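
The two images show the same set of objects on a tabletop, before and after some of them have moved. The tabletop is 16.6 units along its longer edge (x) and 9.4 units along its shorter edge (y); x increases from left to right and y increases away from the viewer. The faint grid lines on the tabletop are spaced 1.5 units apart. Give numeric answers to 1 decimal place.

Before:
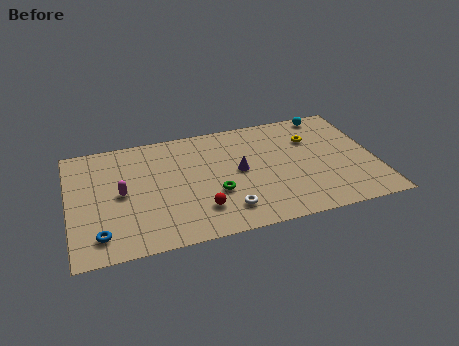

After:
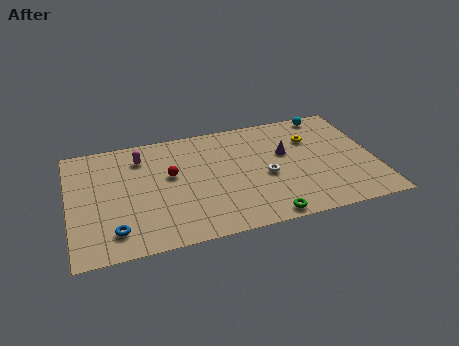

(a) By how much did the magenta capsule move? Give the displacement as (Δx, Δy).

(1.2, 2.7)

The magenta capsule was at about (2.8, 4.7) and moved to about (4.0, 7.4).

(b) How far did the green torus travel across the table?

3.6

The green torus moved from about (7.8, 3.4) to (10.3, 0.8), a distance of √(2.5² + 2.6²) ≈ 3.6.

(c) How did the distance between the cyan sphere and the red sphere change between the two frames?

-0.3

The distance was about 9.7 in the first image and 9.4 in the second, so they moved 0.3 units closer together.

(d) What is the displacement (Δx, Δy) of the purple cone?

(2.6, 0.8)

The purple cone started near (9.2, 4.9) and ended near (11.8, 5.7).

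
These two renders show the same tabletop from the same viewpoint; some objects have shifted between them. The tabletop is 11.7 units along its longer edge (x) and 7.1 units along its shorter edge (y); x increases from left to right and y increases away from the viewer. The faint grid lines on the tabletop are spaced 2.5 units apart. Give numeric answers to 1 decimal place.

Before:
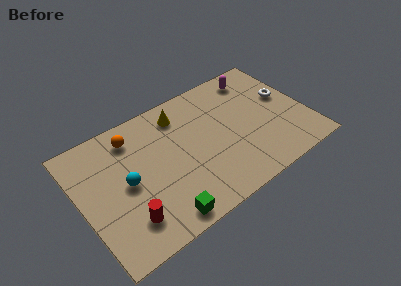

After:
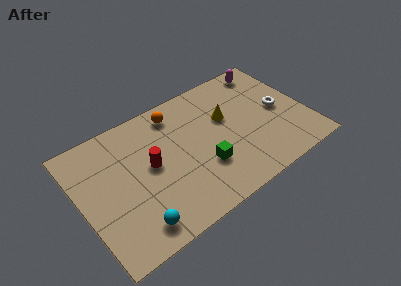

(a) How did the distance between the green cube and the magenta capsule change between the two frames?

-2.2

The distance was about 7.9 in the first image and 5.7 in the second, so they moved 2.2 units closer together.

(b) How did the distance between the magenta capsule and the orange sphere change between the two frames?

-1.6

Before: roughly 6.6 units apart; after: 5.0. That's 1.6 units closer together.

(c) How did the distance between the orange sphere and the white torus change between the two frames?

-2.3

The distance was about 8.0 in the first image and 5.7 in the second, so they moved 2.3 units closer together.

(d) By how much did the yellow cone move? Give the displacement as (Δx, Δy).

(2.2, -1.4)

The yellow cone was at about (5.5, 5.8) and moved to about (7.7, 4.4).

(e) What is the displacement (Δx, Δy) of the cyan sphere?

(0.0, -2.4)

The cyan sphere was at about (2.3, 3.5) and moved to about (2.3, 1.1).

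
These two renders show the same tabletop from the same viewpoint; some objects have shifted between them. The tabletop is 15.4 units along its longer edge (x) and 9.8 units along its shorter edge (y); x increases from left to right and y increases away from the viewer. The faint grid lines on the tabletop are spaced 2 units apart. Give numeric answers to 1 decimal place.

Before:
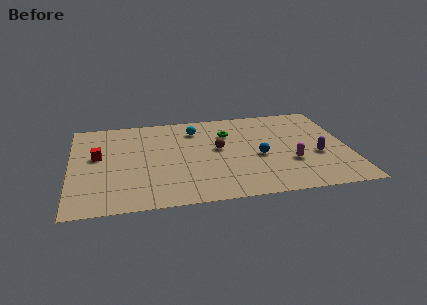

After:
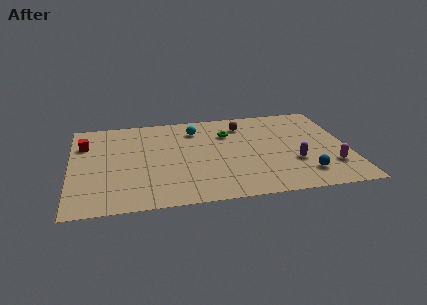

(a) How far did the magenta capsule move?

2.3

The magenta capsule moved from about (12.1, 3.3) to (14.3, 2.6), a distance of √(2.2² + 0.7²) ≈ 2.3.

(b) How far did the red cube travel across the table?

1.6

From (1.5, 5.6) to (0.8, 7.0), the red cube covered √(0.7² + 1.4²) ≈ 1.6 units.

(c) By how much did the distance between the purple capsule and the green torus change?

-0.7

The distance was about 5.8 in the first image and 5.1 in the second, so they moved 0.7 units closer together.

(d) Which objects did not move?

the cyan sphere and the green torus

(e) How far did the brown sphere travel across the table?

2.8

The brown sphere was near (8.2, 5.4) before and (9.7, 7.8) after, so it travelled √(1.5² + 2.4²) ≈ 2.8 units.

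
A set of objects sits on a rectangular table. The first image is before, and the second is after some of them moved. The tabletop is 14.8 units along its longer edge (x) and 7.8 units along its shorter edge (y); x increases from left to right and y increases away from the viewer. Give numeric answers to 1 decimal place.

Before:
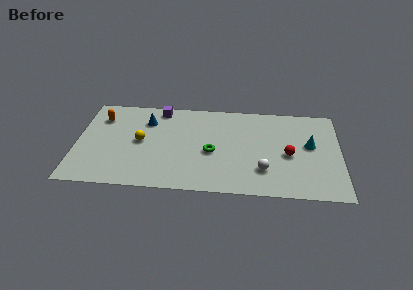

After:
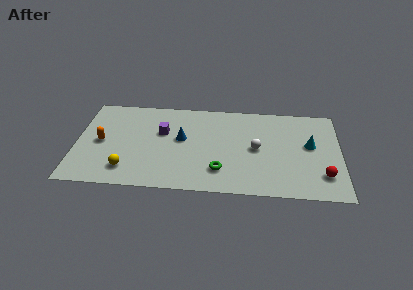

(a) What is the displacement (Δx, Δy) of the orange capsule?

(0.1, -2.1)

The orange capsule was at about (1.3, 5.9) and moved to about (1.4, 3.8).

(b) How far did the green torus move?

1.6

From (7.6, 3.4) to (8.1, 1.9), the green torus covered √(0.5² + 1.5²) ≈ 1.6 units.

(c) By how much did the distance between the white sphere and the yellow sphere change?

+0.4

Before: roughly 7.2 units apart; after: 7.6. That's 0.4 units further apart.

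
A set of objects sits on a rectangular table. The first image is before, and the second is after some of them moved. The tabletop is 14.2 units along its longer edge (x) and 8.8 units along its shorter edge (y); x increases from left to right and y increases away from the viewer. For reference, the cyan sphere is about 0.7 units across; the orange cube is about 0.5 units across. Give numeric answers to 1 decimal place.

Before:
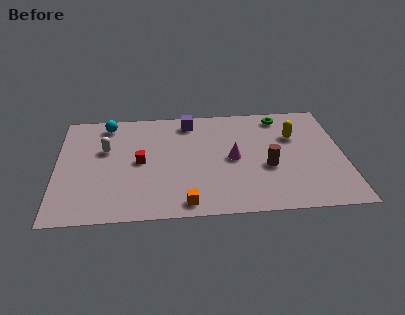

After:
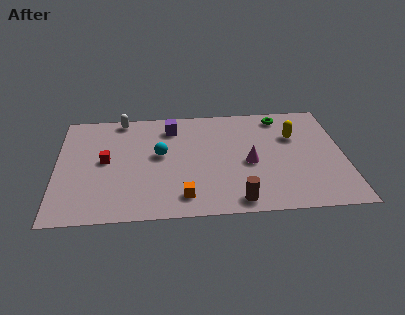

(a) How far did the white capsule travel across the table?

2.6

From (2.4, 5.5) to (3.2, 8.0), the white capsule covered √(0.8² + 2.5²) ≈ 2.6 units.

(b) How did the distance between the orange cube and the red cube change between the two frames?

+0.9

They were about 4.0 units apart before and 4.9 after — 0.9 units further apart.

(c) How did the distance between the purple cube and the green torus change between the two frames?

+0.9

Before: roughly 4.6 units apart; after: 5.5. That's 0.9 units further apart.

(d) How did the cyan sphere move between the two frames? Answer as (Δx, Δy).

(2.6, -2.7)

From the two frames, the cyan sphere sits at roughly (2.5, 7.6) before and (5.1, 4.9) after.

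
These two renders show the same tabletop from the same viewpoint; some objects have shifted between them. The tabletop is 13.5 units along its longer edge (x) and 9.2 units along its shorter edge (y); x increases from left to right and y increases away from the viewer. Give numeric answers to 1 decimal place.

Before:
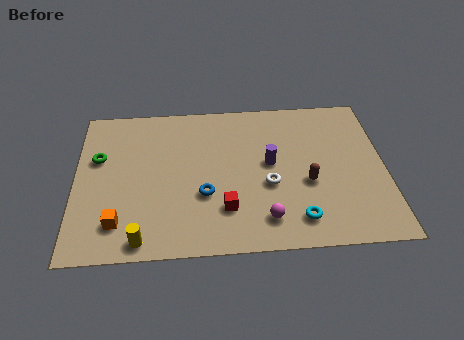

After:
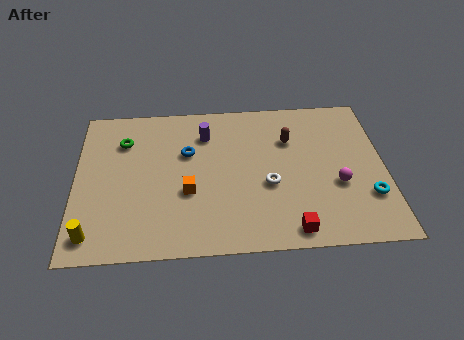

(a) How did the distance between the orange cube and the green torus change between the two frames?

+0.3

Before: roughly 4.0 units apart; after: 4.3. That's 0.3 units further apart.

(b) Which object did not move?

the white torus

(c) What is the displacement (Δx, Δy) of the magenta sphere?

(3.2, 1.8)

The magenta sphere started near (8.2, 1.7) and ended near (11.4, 3.5).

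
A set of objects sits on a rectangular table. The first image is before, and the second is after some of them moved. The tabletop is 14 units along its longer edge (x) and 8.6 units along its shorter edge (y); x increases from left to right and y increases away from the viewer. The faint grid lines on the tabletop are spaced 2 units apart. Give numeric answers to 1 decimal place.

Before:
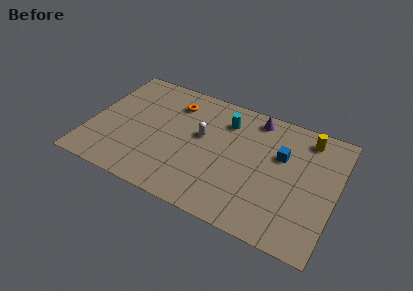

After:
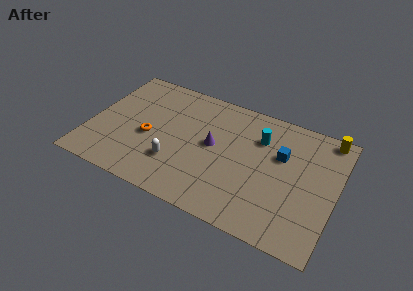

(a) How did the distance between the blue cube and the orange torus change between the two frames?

+1.2

They were about 6.4 units apart before and 7.6 after — 1.2 units further apart.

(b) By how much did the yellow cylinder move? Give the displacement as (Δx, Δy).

(1.1, 0.5)

From the two frames, the yellow cylinder sits at roughly (12.1, 7.3) before and (13.2, 7.8) after.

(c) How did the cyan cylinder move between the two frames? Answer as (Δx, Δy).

(2.0, -0.4)

The cyan cylinder was at about (7.5, 6.6) and moved to about (9.5, 6.2).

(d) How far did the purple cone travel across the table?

3.6

From (9.1, 7.5) to (7.0, 4.6), the purple cone covered √(2.1² + 2.9²) ≈ 3.6 units.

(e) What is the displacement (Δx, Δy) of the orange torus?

(-1.1, -3.0)

From the two frames, the orange torus sits at roughly (4.5, 6.7) before and (3.4, 3.7) after.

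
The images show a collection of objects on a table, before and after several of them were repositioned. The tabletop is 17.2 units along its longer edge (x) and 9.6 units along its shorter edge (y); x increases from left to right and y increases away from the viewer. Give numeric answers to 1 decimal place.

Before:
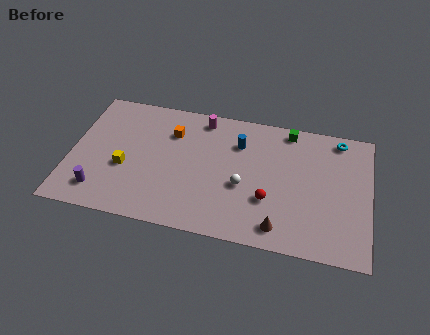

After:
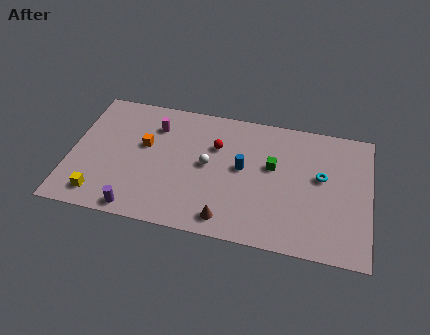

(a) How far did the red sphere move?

4.6

The red sphere was near (11.5, 3.2) before and (8.3, 6.5) after, so it travelled √(3.2² + 3.3²) ≈ 4.6 units.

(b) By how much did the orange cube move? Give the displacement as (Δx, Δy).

(-1.5, -1.3)

The orange cube started near (5.7, 7.0) and ended near (4.2, 5.7).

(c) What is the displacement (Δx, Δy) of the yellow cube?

(-1.3, -2.3)

The yellow cube was at about (3.2, 3.8) and moved to about (1.9, 1.5).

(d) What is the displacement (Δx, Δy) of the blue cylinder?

(0.3, -1.8)

The blue cylinder started near (9.6, 7.0) and ended near (9.9, 5.2).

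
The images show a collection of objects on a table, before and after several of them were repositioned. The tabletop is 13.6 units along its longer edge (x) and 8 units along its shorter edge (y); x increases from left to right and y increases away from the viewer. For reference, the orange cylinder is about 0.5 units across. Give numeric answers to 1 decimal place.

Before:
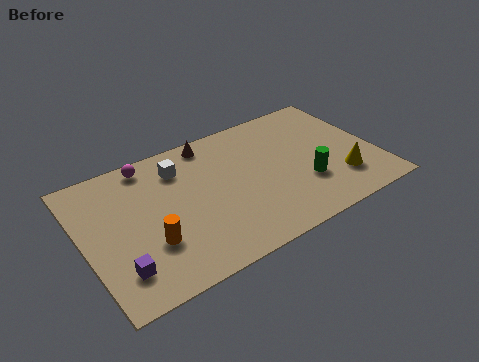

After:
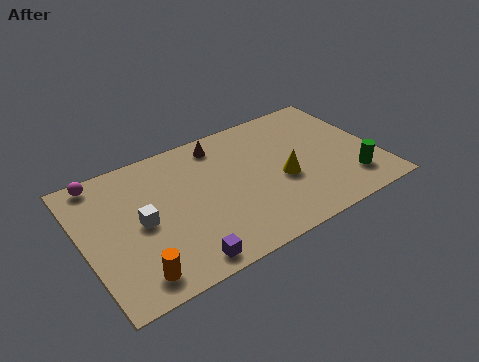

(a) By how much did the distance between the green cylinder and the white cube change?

+3.2

Before: roughly 6.5 units apart; after: 9.7. That's 3.2 units further apart.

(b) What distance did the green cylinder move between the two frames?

2.2

The green cylinder moved from about (10.1, 2.6) to (12.1, 1.8), a distance of √(2.0² + 0.8²) ≈ 2.2.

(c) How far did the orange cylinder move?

1.7

The orange cylinder was near (2.8, 2.6) before and (1.9, 1.2) after, so it travelled √(0.9² + 1.4²) ≈ 1.7 units.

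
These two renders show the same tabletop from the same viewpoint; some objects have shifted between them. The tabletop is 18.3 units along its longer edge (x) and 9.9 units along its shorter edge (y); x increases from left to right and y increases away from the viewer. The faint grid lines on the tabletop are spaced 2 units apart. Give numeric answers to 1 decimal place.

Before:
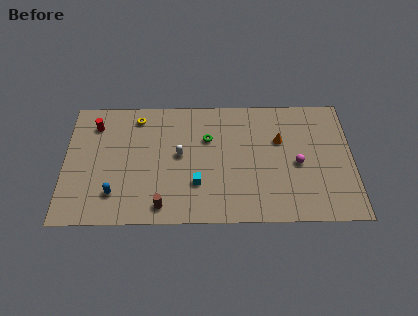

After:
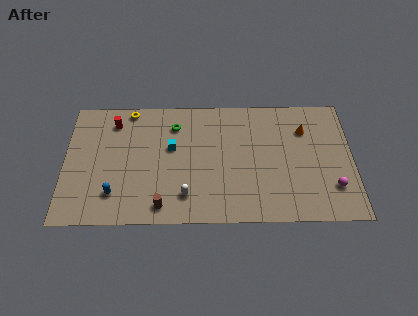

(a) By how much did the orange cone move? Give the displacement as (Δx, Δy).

(1.6, 0.8)

The orange cone was at about (13.7, 6.4) and moved to about (15.3, 7.2).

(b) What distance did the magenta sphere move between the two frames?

2.9

From (14.8, 4.5) to (17.0, 2.6), the magenta sphere covered √(2.2² + 1.9²) ≈ 2.9 units.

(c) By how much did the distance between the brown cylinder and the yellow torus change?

+0.7

They were about 7.3 units apart before and 8.0 after — 0.7 units further apart.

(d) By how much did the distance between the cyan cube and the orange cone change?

+2.3

They were about 6.3 units apart before and 8.6 after — 2.3 units further apart.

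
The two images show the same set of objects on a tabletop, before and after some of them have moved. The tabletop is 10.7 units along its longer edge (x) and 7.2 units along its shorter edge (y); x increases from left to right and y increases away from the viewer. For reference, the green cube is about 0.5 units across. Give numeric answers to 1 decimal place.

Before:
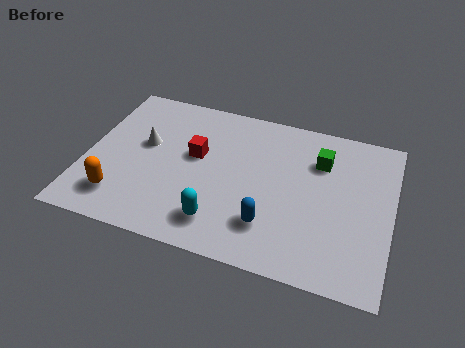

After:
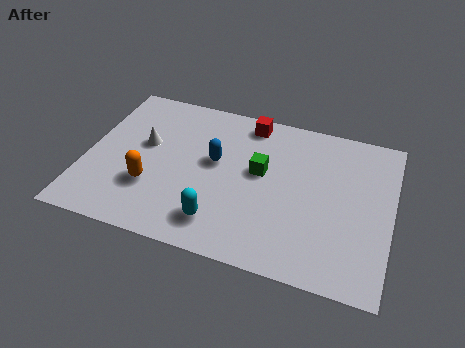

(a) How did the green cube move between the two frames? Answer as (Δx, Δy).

(-2.0, -1.1)

The green cube started near (8.1, 5.2) and ended near (6.1, 4.1).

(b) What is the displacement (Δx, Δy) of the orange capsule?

(1.0, 0.8)

The orange capsule started near (1.4, 1.5) and ended near (2.4, 2.3).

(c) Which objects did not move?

the cyan capsule and the white cone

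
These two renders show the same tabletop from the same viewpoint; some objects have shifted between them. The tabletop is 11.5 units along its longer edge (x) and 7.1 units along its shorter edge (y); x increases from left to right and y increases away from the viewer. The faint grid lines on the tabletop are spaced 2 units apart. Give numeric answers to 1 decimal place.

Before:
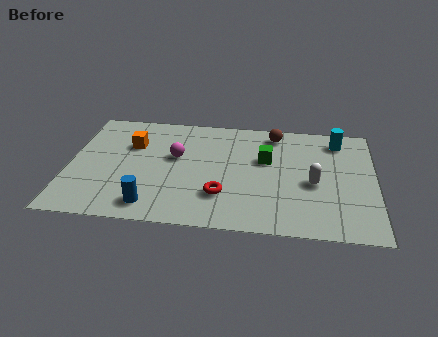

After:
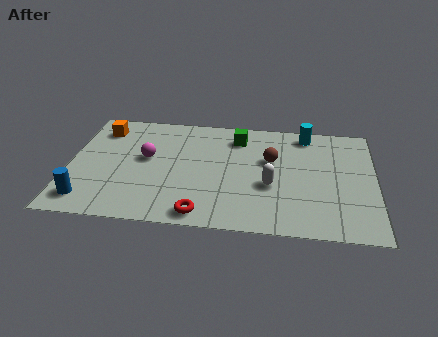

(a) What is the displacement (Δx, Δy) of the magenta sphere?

(-1.1, -0.2)

The magenta sphere started near (4.0, 4.2) and ended near (2.9, 4.0).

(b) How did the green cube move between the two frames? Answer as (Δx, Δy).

(-1.1, 1.3)

From the two frames, the green cube sits at roughly (7.4, 4.4) before and (6.3, 5.7) after.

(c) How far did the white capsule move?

1.6

The white capsule was near (9.2, 3.1) before and (7.6, 2.8) after, so it travelled √(1.6² + 0.3²) ≈ 1.6 units.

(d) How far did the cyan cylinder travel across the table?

1.2

The cyan cylinder moved from about (10.1, 5.9) to (8.9, 6.2), a distance of √(1.2² + 0.3²) ≈ 1.2.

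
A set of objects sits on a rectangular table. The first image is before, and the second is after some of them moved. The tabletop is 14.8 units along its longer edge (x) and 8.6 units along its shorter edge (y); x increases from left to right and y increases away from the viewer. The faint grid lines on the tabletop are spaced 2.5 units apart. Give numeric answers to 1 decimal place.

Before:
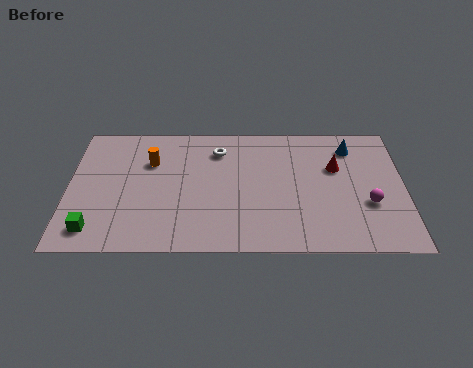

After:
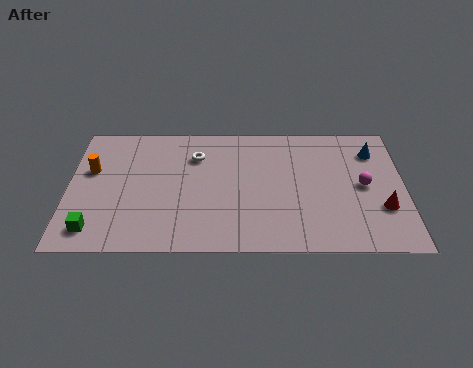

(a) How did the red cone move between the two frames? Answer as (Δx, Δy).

(2.0, -2.7)

The red cone was at about (11.8, 5.5) and moved to about (13.8, 2.8).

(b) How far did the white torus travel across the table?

1.1

The white torus was near (6.6, 6.7) before and (5.6, 6.3) after, so it travelled √(1.0² + 0.4²) ≈ 1.1 units.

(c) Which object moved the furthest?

the red cone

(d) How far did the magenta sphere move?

1.2

The magenta sphere moved from about (13.2, 3.1) to (13.0, 4.3), a distance of √(0.2² + 1.2²) ≈ 1.2.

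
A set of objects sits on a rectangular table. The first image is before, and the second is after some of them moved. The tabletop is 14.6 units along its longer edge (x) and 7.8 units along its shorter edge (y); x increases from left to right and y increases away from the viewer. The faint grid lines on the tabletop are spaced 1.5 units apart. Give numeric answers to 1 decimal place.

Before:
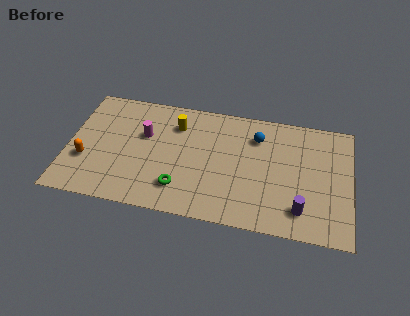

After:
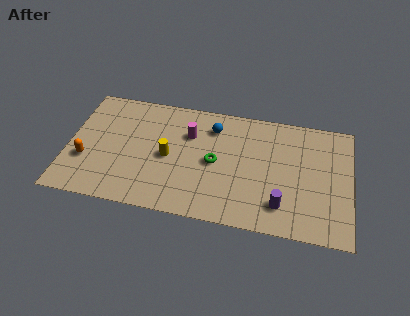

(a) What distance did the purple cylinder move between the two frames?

1.0

The purple cylinder was near (12.1, 1.6) before and (11.1, 1.7) after, so it travelled √(1.0² + 0.1²) ≈ 1.0 units.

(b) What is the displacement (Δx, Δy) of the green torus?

(1.7, 2.0)

The green torus started near (5.9, 1.8) and ended near (7.6, 3.8).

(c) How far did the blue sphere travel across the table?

2.3

From (9.7, 5.9) to (7.4, 6.1), the blue sphere covered √(2.3² + 0.2²) ≈ 2.3 units.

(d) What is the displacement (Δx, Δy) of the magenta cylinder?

(2.3, 0.5)

The magenta cylinder was at about (3.9, 4.9) and moved to about (6.2, 5.4).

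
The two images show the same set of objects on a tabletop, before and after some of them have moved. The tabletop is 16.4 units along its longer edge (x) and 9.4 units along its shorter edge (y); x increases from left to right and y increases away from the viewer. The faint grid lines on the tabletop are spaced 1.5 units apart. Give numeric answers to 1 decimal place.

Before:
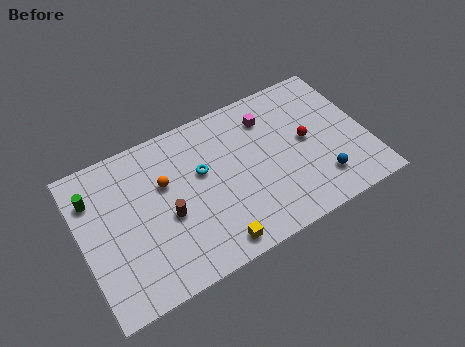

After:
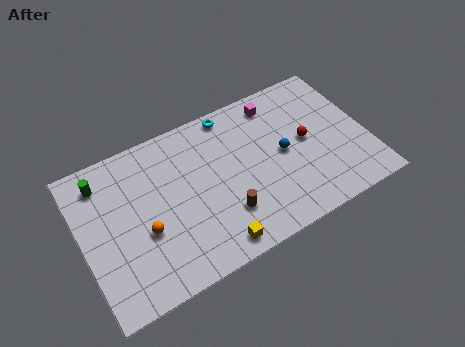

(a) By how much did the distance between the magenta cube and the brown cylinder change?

-0.5

They were about 7.1 units apart before and 6.6 after — 0.5 units closer together.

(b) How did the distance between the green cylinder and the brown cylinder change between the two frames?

+3.3

The distance was about 4.9 in the first image and 8.2 in the second, so they moved 3.3 units further apart.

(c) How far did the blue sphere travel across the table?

3.2

The blue sphere was near (13.4, 2.1) before and (11.6, 4.7) after, so it travelled √(1.8² + 2.6²) ≈ 3.2 units.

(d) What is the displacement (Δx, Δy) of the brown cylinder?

(3.1, -1.4)

From the two frames, the brown cylinder sits at roughly (4.8, 4.0) before and (7.9, 2.6) after.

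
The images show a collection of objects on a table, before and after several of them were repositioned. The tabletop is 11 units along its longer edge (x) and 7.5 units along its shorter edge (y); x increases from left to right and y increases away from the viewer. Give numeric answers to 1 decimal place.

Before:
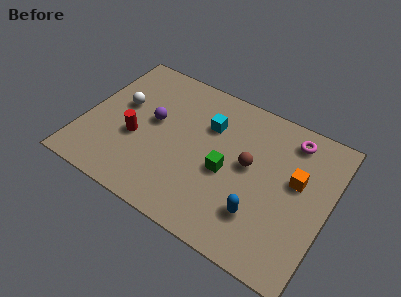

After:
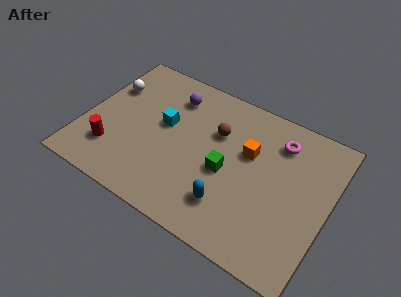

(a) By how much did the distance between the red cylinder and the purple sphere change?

+3.2

They were about 1.3 units apart before and 4.5 after — 3.2 units further apart.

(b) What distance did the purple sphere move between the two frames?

1.8

The purple sphere was near (3.0, 4.2) before and (3.6, 5.9) after, so it travelled √(0.6² + 1.7²) ≈ 1.8 units.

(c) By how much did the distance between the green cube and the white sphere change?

+0.9

The distance was about 5.1 in the first image and 6.0 in the second, so they moved 0.9 units further apart.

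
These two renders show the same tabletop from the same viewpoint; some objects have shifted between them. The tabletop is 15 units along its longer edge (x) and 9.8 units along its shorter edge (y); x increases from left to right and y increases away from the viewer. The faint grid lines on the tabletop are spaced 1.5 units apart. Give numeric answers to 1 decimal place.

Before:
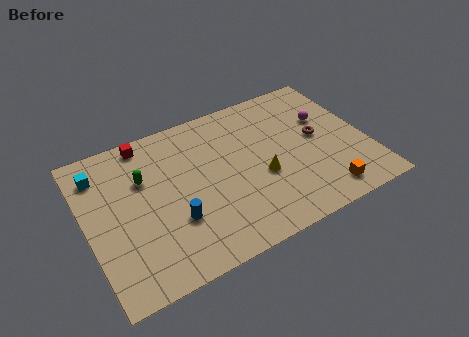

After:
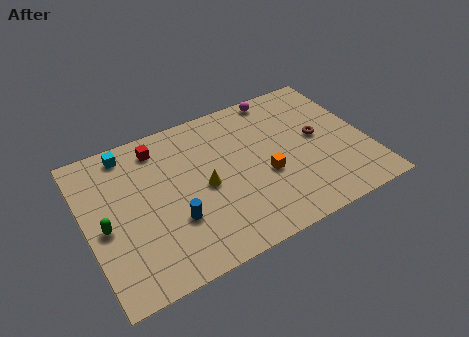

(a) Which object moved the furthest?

the orange cube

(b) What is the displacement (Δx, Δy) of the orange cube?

(-2.8, 2.5)

From the two frames, the orange cube sits at roughly (12.2, 1.4) before and (9.4, 3.9) after.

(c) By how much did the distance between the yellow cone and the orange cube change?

-0.6

They were about 3.9 units apart before and 3.3 after — 0.6 units closer together.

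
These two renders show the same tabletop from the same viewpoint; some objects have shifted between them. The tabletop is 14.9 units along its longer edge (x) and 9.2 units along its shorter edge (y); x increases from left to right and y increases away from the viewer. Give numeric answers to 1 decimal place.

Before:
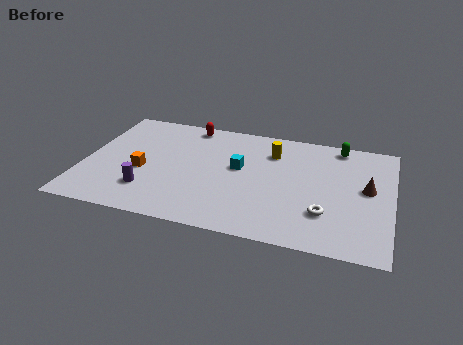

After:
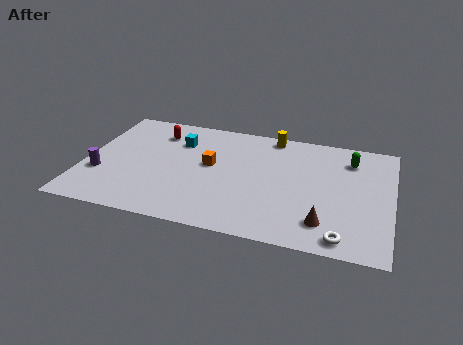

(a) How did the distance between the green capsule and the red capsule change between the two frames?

+2.1

The distance was about 7.4 in the first image and 9.5 in the second, so they moved 2.1 units further apart.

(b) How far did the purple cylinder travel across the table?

2.5

The purple cylinder moved from about (3.3, 2.3) to (0.9, 3.1), a distance of √(2.4² + 0.8²) ≈ 2.5.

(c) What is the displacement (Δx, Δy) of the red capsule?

(-1.5, -1.0)

The red capsule was at about (4.8, 8.2) and moved to about (3.3, 7.2).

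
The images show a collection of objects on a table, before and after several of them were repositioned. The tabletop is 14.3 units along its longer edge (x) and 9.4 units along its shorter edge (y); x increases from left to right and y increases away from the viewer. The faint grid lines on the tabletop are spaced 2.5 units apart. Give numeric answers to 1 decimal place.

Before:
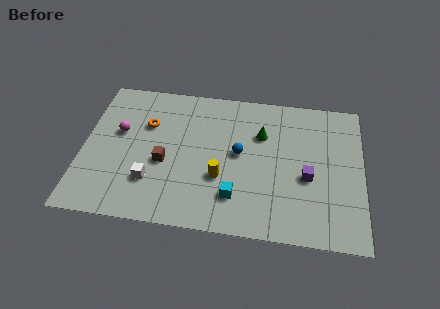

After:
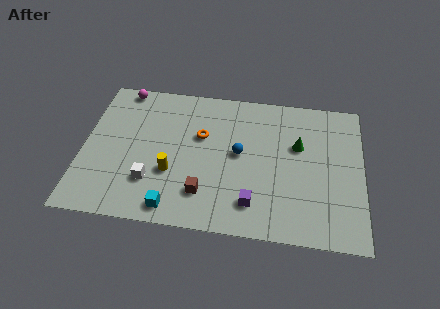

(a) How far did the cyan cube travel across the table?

3.3

The cyan cube was near (7.9, 2.2) before and (4.8, 1.1) after, so it travelled √(3.1² + 1.1²) ≈ 3.3 units.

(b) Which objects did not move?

the white cube and the blue sphere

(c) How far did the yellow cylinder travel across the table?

2.5

From (7.1, 3.3) to (4.6, 3.3), the yellow cylinder covered √(2.5² + 0.0²) ≈ 2.5 units.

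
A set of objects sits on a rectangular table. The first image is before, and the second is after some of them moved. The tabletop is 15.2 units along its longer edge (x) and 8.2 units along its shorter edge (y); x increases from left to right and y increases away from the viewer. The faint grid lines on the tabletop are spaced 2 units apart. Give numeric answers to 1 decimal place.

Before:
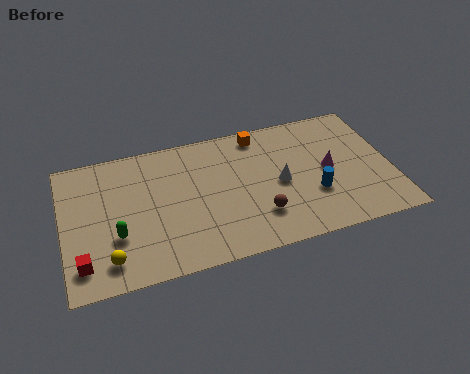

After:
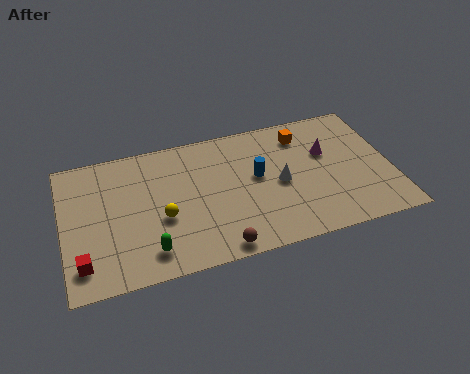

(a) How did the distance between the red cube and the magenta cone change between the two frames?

+0.3

Before: roughly 11.8 units apart; after: 12.1. That's 0.3 units further apart.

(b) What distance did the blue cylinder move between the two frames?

3.1

From (11.5, 2.8) to (9.0, 4.6), the blue cylinder covered √(2.5² + 1.8²) ≈ 3.1 units.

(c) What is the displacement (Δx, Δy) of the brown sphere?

(-2.0, -1.4)

The brown sphere was at about (8.9, 2.2) and moved to about (6.9, 0.8).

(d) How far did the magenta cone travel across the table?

1.1

The magenta cone moved from about (12.3, 4.1) to (12.3, 5.2), a distance of √(0.0² + 1.1²) ≈ 1.1.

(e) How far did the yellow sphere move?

3.1

The yellow sphere was near (2.0, 1.5) before and (4.5, 3.3) after, so it travelled √(2.5² + 1.8²) ≈ 3.1 units.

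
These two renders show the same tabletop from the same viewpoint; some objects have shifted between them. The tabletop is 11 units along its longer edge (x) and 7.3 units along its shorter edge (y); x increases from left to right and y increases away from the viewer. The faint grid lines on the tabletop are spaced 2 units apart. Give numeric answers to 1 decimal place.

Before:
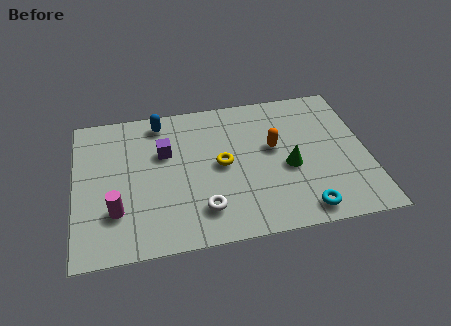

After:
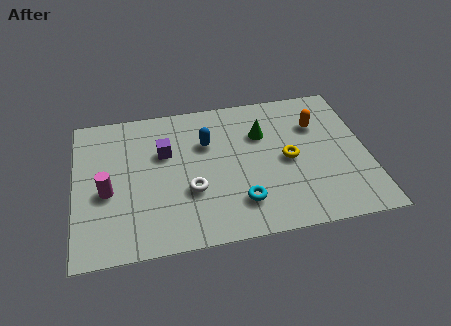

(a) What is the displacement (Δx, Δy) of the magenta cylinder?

(-0.3, 1.0)

From the two frames, the magenta cylinder sits at roughly (1.5, 2.1) before and (1.2, 3.1) after.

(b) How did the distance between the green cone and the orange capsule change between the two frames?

+0.9

The distance was about 1.2 in the first image and 2.1 in the second, so they moved 0.9 units further apart.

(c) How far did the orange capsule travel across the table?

1.9

From (7.5, 4.2) to (9.2, 5.1), the orange capsule covered √(1.7² + 0.9²) ≈ 1.9 units.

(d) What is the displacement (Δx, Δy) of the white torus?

(-0.4, 1.0)

From the two frames, the white torus sits at roughly (4.7, 1.6) before and (4.3, 2.6) after.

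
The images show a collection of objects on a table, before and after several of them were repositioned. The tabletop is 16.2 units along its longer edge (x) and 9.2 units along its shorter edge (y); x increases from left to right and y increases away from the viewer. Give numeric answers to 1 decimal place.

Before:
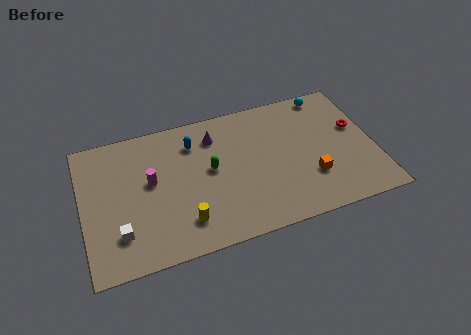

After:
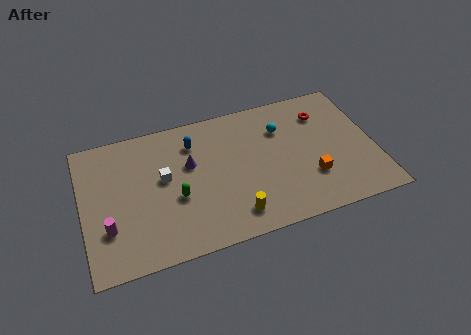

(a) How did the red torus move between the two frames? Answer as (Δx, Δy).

(-1.7, 1.5)

The red torus was at about (15.3, 5.5) and moved to about (13.6, 7.0).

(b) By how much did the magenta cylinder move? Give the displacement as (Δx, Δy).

(-2.5, -2.4)

From the two frames, the magenta cylinder sits at roughly (3.8, 5.2) before and (1.3, 2.8) after.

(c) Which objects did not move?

the blue capsule and the orange cube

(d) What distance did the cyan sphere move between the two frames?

3.3

The cyan sphere moved from about (14.0, 8.3) to (11.2, 6.6), a distance of √(2.8² + 1.7²) ≈ 3.3.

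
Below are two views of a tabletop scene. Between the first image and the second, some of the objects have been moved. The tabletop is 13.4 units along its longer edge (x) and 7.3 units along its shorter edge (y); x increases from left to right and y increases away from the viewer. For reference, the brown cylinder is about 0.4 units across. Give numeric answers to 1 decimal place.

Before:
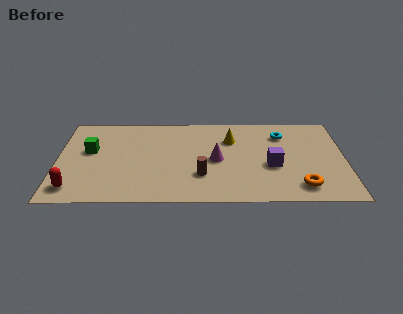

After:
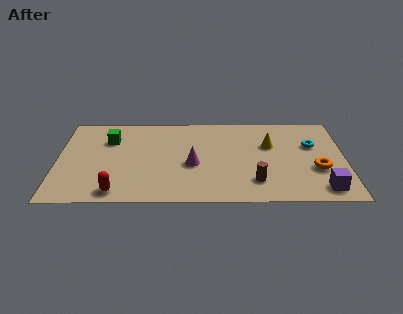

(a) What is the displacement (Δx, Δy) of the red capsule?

(2.0, -0.3)

The red capsule was at about (0.8, 1.2) and moved to about (2.8, 0.9).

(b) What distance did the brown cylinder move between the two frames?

2.5

From (6.7, 2.2) to (9.2, 1.7), the brown cylinder covered √(2.5² + 0.5²) ≈ 2.5 units.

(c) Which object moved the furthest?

the purple cube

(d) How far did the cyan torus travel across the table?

1.7

The cyan torus was near (10.5, 5.6) before and (11.9, 4.7) after, so it travelled √(1.4² + 0.9²) ≈ 1.7 units.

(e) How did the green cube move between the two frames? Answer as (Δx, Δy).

(0.9, 0.9)

The green cube started near (1.5, 4.3) and ended near (2.4, 5.2).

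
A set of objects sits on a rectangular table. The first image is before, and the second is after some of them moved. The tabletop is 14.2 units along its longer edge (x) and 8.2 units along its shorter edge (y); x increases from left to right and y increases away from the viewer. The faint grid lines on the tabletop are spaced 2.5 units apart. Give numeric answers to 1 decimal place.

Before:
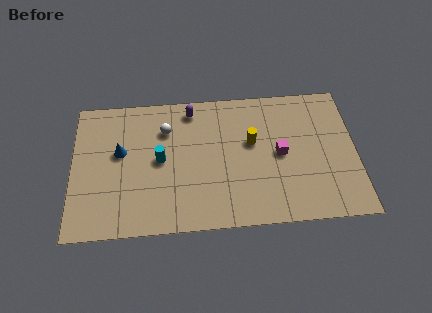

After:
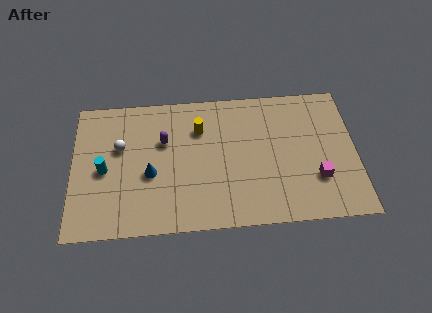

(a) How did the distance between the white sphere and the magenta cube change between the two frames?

+4.1

The distance was about 6.0 in the first image and 10.1 in the second, so they moved 4.1 units further apart.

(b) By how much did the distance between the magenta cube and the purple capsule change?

+2.8

Before: roughly 5.3 units apart; after: 8.1. That's 2.8 units further apart.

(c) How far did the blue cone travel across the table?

2.1

The blue cone was near (2.4, 4.8) before and (3.9, 3.4) after, so it travelled √(1.5² + 1.4²) ≈ 2.1 units.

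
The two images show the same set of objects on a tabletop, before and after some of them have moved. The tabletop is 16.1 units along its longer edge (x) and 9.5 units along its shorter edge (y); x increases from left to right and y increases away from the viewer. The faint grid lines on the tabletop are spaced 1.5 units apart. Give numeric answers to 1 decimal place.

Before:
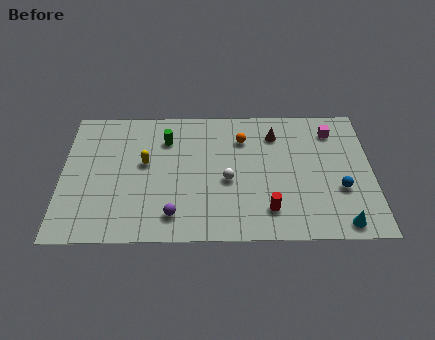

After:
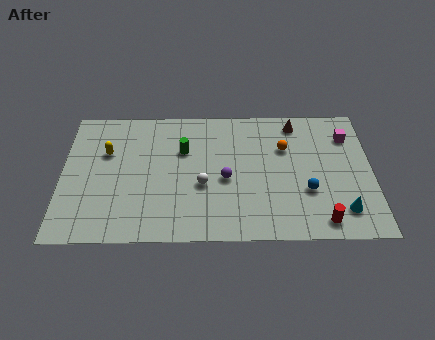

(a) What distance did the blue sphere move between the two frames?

1.7

From (14.4, 3.4) to (12.7, 3.3), the blue sphere covered √(1.7² + 0.1²) ≈ 1.7 units.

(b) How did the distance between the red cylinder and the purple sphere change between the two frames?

+0.8

Before: roughly 4.9 units apart; after: 5.7. That's 0.8 units further apart.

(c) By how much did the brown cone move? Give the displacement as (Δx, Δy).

(1.1, 0.8)

The brown cone started near (11.1, 7.4) and ended near (12.2, 8.2).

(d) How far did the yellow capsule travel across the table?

2.2

The yellow capsule moved from about (4.3, 5.4) to (2.3, 6.2), a distance of √(2.0² + 0.8²) ≈ 2.2.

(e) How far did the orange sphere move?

2.3

The orange sphere moved from about (9.4, 7.1) to (11.6, 6.4), a distance of √(2.2² + 0.7²) ≈ 2.3.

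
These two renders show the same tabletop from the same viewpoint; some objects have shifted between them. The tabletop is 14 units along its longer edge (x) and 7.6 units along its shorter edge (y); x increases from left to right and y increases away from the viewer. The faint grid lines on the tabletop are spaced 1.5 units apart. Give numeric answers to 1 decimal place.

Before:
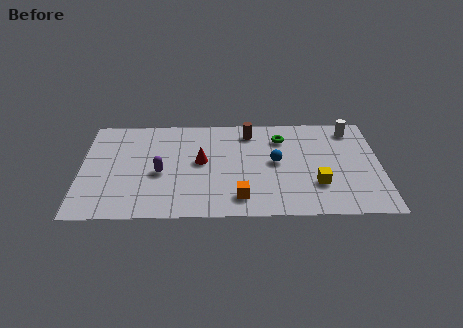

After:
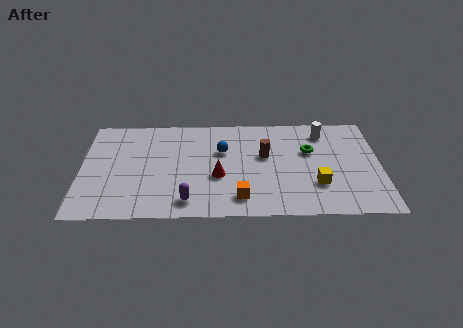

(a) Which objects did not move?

the yellow cube and the orange cube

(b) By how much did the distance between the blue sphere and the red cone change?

-1.6

The distance was about 3.5 in the first image and 1.9 in the second, so they moved 1.6 units closer together.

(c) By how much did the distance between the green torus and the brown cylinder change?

+0.5

Before: roughly 1.6 units apart; after: 2.1. That's 0.5 units further apart.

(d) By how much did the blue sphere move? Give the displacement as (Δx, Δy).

(-2.5, 0.9)

From the two frames, the blue sphere sits at roughly (9.1, 4.0) before and (6.6, 4.9) after.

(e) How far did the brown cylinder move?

1.9

The brown cylinder moved from about (7.9, 6.3) to (8.6, 4.5), a distance of √(0.7² + 1.8²) ≈ 1.9.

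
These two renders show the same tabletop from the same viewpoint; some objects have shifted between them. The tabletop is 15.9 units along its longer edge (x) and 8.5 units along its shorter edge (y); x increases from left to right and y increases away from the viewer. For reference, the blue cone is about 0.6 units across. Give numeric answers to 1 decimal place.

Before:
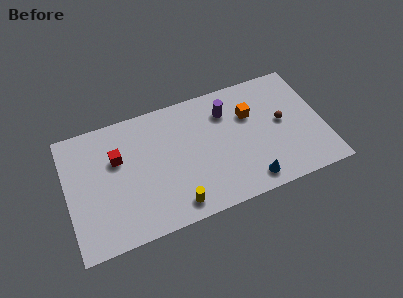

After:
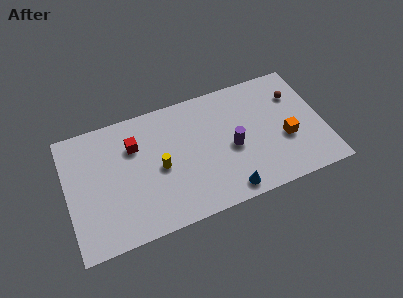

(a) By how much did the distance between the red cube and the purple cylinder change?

-0.7

Before: roughly 7.0 units apart; after: 6.3. That's 0.7 units closer together.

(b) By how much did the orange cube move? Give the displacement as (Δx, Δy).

(2.0, -2.4)

The orange cube was at about (11.5, 5.7) and moved to about (13.5, 3.3).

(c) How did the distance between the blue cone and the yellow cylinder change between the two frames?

+0.3

Before: roughly 4.6 units apart; after: 4.9. That's 0.3 units further apart.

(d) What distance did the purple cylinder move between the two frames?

2.6

The purple cylinder was near (10.1, 6.4) before and (10.2, 3.8) after, so it travelled √(0.1² + 2.6²) ≈ 2.6 units.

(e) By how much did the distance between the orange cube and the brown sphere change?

+0.7

They were about 2.2 units apart before and 2.9 after — 0.7 units further apart.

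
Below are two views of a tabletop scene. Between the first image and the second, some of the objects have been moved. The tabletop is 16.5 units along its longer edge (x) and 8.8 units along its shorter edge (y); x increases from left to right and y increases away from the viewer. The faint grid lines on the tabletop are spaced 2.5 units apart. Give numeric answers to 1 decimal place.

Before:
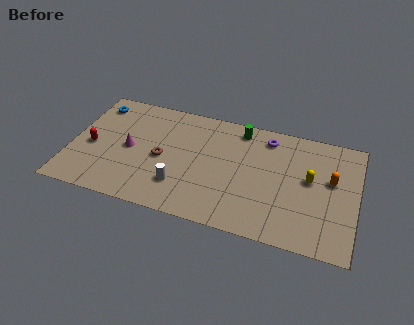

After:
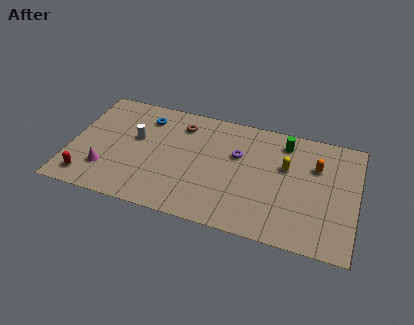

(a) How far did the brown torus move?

3.0

From (5.3, 4.1) to (6.2, 7.0), the brown torus covered √(0.9² + 2.9²) ≈ 3.0 units.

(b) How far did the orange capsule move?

1.2

From (15.0, 5.2) to (14.1, 6.0), the orange capsule covered √(0.9² + 0.8²) ≈ 1.2 units.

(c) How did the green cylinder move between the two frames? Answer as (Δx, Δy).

(2.6, -0.3)

The green cylinder was at about (9.6, 7.6) and moved to about (12.2, 7.3).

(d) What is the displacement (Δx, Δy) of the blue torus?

(3.0, -0.3)

The blue torus was at about (1.1, 7.3) and moved to about (4.1, 7.0).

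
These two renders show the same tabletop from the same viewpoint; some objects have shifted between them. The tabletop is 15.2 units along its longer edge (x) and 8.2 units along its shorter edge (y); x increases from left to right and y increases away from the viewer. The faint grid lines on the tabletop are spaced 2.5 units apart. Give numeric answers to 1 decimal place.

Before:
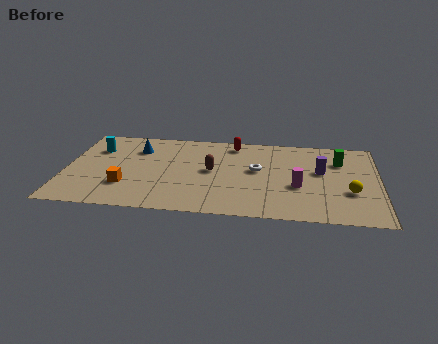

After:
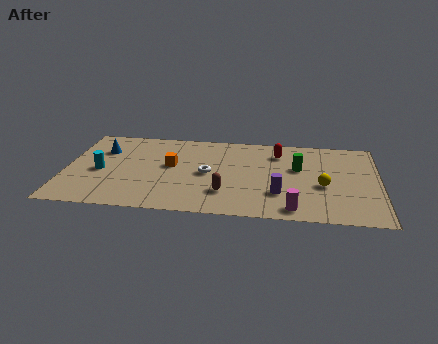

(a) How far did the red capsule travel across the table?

2.3

The red capsule moved from about (8.1, 7.1) to (10.3, 6.4), a distance of √(2.2² + 0.7²) ≈ 2.3.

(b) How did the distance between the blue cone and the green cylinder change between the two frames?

-0.3

They were about 9.9 units apart before and 9.6 after — 0.3 units closer together.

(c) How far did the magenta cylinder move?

2.2

The magenta cylinder moved from about (11.3, 3.2) to (11.1, 1.0), a distance of √(0.2² + 2.2²) ≈ 2.2.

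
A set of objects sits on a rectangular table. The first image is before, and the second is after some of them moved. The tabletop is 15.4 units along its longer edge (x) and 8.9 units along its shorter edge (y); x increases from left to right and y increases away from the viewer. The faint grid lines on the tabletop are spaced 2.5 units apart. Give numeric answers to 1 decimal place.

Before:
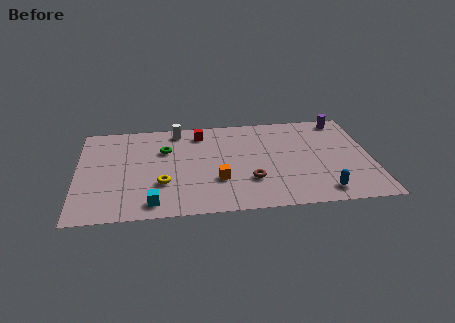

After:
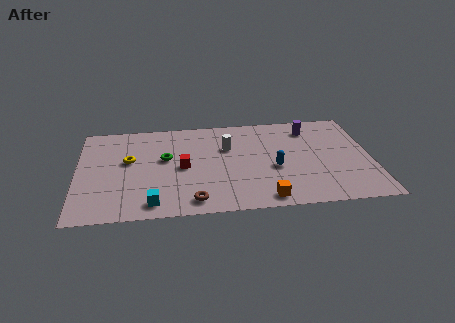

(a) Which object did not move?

the cyan cube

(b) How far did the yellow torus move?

2.9

The yellow torus was near (4.4, 2.9) before and (2.7, 5.2) after, so it travelled √(1.7² + 2.3²) ≈ 2.9 units.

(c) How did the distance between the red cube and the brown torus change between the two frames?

-2.2

The distance was about 5.3 in the first image and 3.1 in the second, so they moved 2.2 units closer together.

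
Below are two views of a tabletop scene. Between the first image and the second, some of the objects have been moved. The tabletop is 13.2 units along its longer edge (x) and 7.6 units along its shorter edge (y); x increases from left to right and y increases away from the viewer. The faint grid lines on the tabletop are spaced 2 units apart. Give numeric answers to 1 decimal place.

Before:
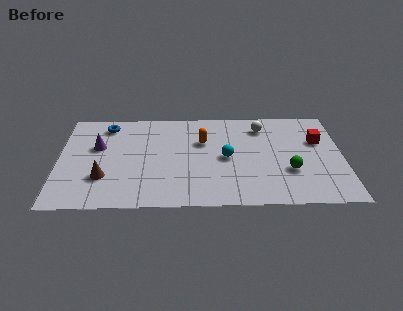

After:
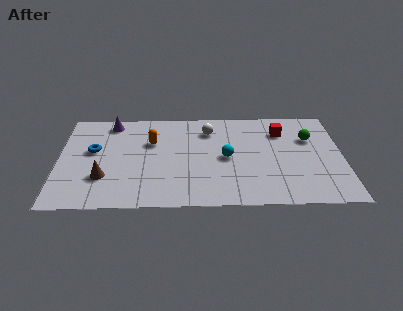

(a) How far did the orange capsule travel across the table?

2.4

The orange capsule moved from about (6.7, 5.0) to (4.3, 5.0), a distance of √(2.4² + 0.0²) ≈ 2.4.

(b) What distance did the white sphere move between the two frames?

2.5

From (9.5, 6.1) to (7.0, 5.9), the white sphere covered √(2.5² + 0.2²) ≈ 2.5 units.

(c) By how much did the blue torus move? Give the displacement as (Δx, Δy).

(-0.6, -2.0)

From the two frames, the blue torus sits at roughly (2.2, 6.4) before and (1.6, 4.4) after.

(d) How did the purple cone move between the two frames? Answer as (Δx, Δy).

(0.6, 1.9)

The purple cone started near (1.8, 4.7) and ended near (2.4, 6.6).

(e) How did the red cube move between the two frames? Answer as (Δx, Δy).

(-1.7, 0.8)

The red cube was at about (12.1, 4.9) and moved to about (10.4, 5.7).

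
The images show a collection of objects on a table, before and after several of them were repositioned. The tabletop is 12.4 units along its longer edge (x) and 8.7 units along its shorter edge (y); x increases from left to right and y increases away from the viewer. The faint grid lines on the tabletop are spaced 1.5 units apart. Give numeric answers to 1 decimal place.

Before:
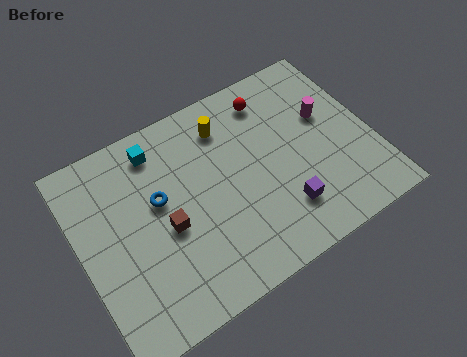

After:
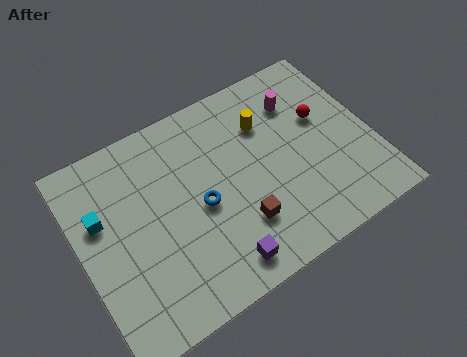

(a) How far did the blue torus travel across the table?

1.9

The blue torus was near (3.4, 5.1) before and (5.0, 4.0) after, so it travelled √(1.6² + 1.1²) ≈ 1.9 units.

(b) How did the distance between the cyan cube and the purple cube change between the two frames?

-0.8

They were about 6.9 units apart before and 6.1 after — 0.8 units closer together.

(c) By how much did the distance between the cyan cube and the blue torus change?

+2.1

Before: roughly 2.2 units apart; after: 4.3. That's 2.1 units further apart.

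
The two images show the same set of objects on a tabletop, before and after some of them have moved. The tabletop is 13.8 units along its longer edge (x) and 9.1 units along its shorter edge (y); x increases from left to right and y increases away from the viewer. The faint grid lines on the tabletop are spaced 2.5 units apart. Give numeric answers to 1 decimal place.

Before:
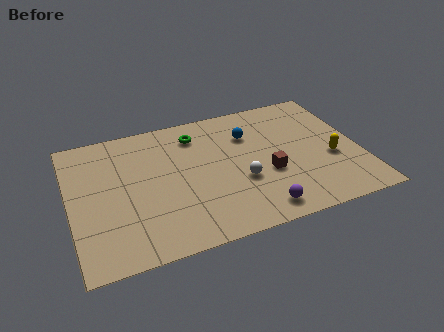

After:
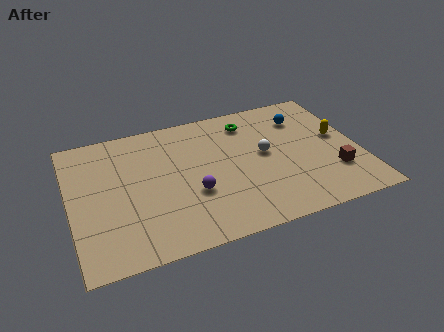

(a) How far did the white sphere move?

2.0

The white sphere moved from about (8.0, 3.4) to (9.3, 4.9), a distance of √(1.3² + 1.5²) ≈ 2.0.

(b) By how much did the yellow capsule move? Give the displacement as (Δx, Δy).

(0.5, 1.4)

The yellow capsule was at about (12.4, 3.6) and moved to about (12.9, 5.0).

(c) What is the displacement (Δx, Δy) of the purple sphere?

(-2.9, 2.1)

The purple sphere was at about (8.6, 1.2) and moved to about (5.7, 3.3).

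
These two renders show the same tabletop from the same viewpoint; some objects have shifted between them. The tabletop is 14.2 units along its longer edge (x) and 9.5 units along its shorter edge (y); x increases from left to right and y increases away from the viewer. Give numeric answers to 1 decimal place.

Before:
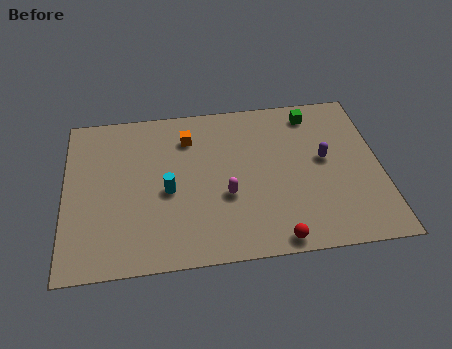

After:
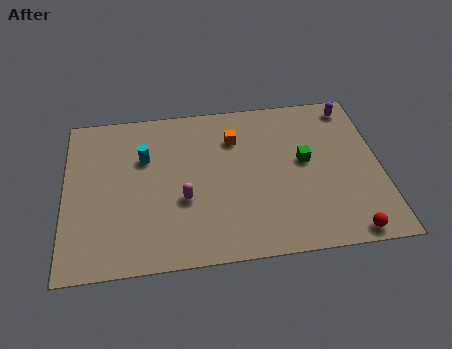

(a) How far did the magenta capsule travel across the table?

1.9

The magenta capsule moved from about (7.2, 3.6) to (5.3, 3.6), a distance of √(1.9² + 0.0²) ≈ 1.9.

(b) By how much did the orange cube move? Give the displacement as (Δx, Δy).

(2.1, -0.3)

The orange cube started near (5.6, 7.3) and ended near (7.7, 7.0).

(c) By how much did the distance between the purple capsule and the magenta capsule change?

+4.3

They were about 4.8 units apart before and 9.1 after — 4.3 units further apart.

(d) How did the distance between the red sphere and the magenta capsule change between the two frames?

+4.2

They were about 3.5 units apart before and 7.7 after — 4.2 units further apart.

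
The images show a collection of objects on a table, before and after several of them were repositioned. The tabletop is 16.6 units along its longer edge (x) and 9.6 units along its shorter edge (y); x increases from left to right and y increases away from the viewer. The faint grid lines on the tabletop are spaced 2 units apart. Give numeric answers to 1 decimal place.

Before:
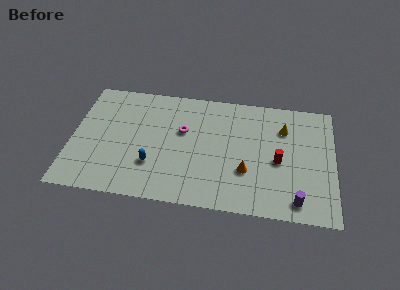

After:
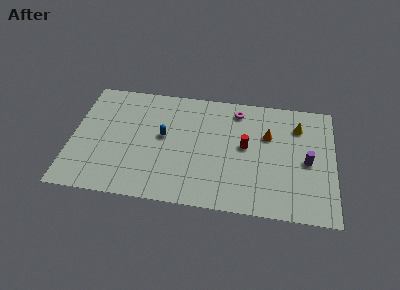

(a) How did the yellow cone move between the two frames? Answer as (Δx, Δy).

(0.9, 0.3)

The yellow cone was at about (13.4, 7.0) and moved to about (14.3, 7.3).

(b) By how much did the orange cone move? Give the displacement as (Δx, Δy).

(1.3, 3.1)

The orange cone started near (11.1, 3.2) and ended near (12.4, 6.3).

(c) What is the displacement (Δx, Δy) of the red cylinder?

(-2.1, 0.9)

The red cylinder started near (13.1, 4.3) and ended near (11.0, 5.2).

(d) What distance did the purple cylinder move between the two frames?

3.3

The purple cylinder was near (14.3, 1.3) before and (14.9, 4.5) after, so it travelled √(0.6² + 3.2²) ≈ 3.3 units.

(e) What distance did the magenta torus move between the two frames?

4.0

The magenta torus was near (7.0, 5.9) before and (10.4, 8.1) after, so it travelled √(3.4² + 2.2²) ≈ 4.0 units.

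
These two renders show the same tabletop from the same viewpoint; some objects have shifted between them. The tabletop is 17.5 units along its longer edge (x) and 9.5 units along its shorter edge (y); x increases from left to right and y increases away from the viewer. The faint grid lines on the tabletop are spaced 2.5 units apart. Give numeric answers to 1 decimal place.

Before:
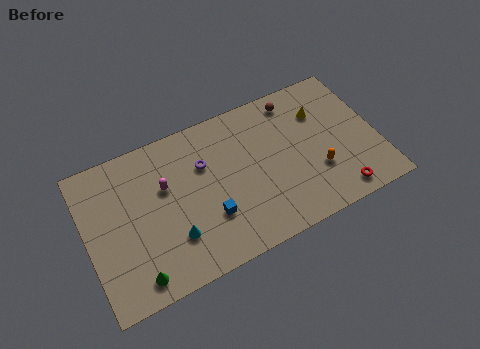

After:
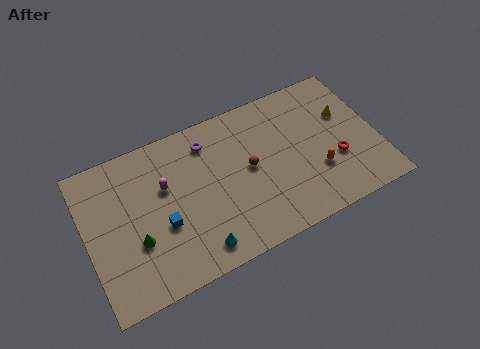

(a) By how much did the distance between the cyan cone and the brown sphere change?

-4.7

The distance was about 9.8 in the first image and 5.1 in the second, so they moved 4.7 units closer together.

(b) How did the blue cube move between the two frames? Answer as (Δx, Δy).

(-2.7, 0.7)

From the two frames, the blue cube sits at roughly (7.1, 3.0) before and (4.4, 3.7) after.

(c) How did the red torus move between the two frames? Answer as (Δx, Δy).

(0.2, 2.2)

The red torus started near (14.7, 1.2) and ended near (14.9, 3.4).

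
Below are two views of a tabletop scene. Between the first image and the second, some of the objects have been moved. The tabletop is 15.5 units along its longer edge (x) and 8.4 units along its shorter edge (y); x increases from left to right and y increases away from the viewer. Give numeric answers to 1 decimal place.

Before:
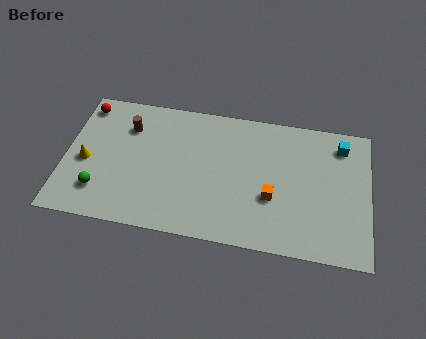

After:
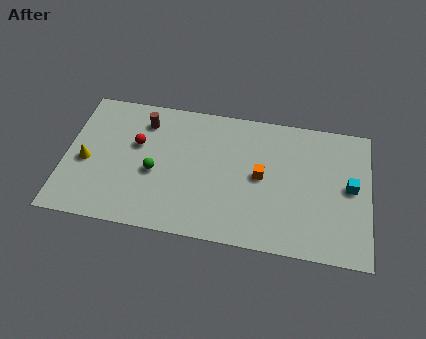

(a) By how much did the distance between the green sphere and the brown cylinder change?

-1.2

The distance was about 4.4 in the first image and 3.2 in the second, so they moved 1.2 units closer together.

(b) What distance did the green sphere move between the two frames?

3.1

From (1.9, 2.0) to (4.6, 3.6), the green sphere covered √(2.7² + 1.6²) ≈ 3.1 units.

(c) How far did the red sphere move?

3.4

The red sphere was near (0.8, 7.2) before and (3.6, 5.2) after, so it travelled √(2.8² + 2.0²) ≈ 3.4 units.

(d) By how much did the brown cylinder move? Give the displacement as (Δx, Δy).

(0.8, 0.5)

The brown cylinder was at about (3.1, 6.2) and moved to about (3.9, 6.7).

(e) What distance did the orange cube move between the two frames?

1.3

The orange cube moved from about (10.6, 3.1) to (10.0, 4.3), a distance of √(0.6² + 1.2²) ≈ 1.3.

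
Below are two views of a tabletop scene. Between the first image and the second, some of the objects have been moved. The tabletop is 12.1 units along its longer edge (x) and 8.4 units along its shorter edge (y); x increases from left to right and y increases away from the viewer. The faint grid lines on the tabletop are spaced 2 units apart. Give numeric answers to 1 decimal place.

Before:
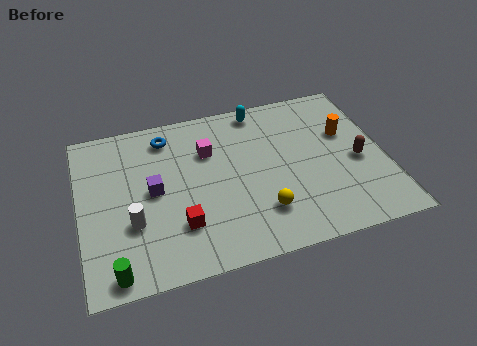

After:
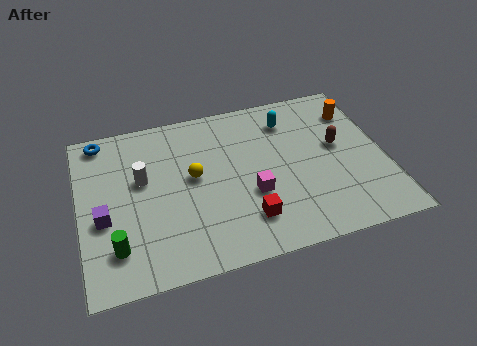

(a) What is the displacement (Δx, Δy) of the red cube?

(2.6, -0.4)

From the two frames, the red cube sits at roughly (3.8, 2.3) before and (6.4, 1.9) after.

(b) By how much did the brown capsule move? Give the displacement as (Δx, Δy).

(-0.7, 1.0)

The brown capsule was at about (11.0, 3.7) and moved to about (10.3, 4.7).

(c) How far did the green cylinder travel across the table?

1.1

The green cylinder moved from about (1.2, 0.8) to (1.3, 1.9), a distance of √(0.1² + 1.1²) ≈ 1.1.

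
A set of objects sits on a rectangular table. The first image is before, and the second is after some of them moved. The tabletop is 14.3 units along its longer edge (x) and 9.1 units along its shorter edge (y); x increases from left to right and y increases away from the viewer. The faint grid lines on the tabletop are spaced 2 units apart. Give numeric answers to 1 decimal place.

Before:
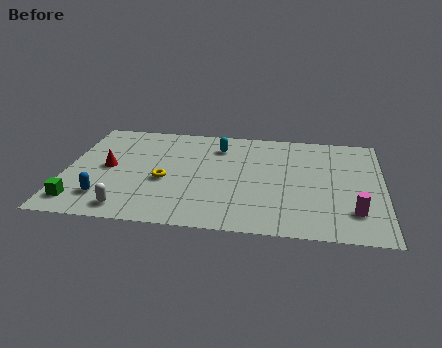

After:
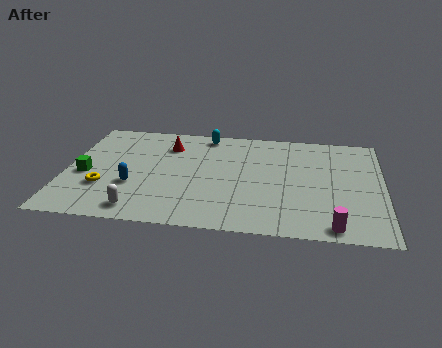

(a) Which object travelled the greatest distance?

the red cone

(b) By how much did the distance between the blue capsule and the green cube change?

+1.1

The distance was about 1.2 in the first image and 2.3 in the second, so they moved 1.1 units further apart.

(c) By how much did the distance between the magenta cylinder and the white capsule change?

-1.4

Before: roughly 10.0 units apart; after: 8.6. That's 1.4 units closer together.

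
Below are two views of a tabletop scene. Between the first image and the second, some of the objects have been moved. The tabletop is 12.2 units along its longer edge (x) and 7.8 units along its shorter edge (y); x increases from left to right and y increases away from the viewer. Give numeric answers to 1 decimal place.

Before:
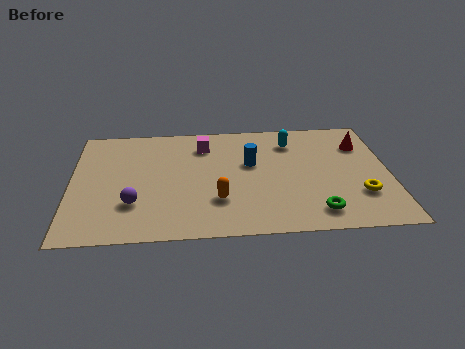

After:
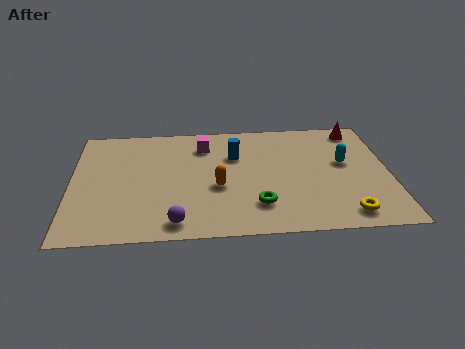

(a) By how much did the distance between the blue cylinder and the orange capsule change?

-0.5

Before: roughly 2.7 units apart; after: 2.2. That's 0.5 units closer together.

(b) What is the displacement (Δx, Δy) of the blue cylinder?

(-0.6, 0.6)

The blue cylinder started near (6.9, 4.7) and ended near (6.3, 5.3).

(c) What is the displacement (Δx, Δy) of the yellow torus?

(-0.6, -1.2)

The yellow torus was at about (11.0, 2.3) and moved to about (10.4, 1.1).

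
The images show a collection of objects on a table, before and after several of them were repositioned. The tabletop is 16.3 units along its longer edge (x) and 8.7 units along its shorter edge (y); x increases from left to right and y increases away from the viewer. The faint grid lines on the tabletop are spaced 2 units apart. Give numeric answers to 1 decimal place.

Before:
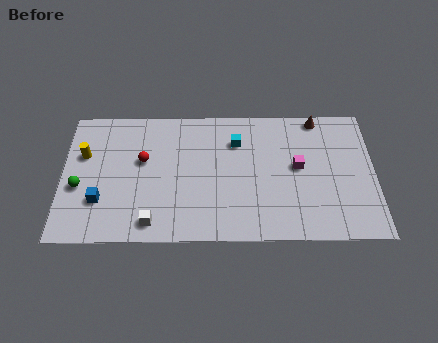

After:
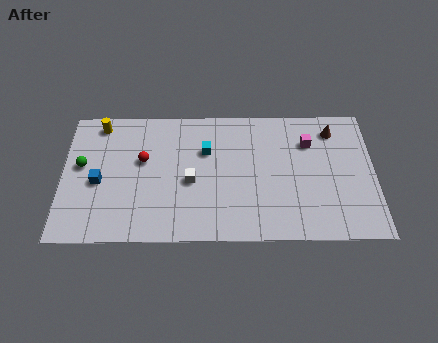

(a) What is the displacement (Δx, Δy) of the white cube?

(2.0, 2.6)

From the two frames, the white cube sits at roughly (4.7, 1.2) before and (6.7, 3.8) after.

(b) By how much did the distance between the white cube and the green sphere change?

+1.4

They were about 4.4 units apart before and 5.8 after — 1.4 units further apart.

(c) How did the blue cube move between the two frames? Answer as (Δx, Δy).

(-0.1, 1.2)

The blue cube started near (2.0, 2.6) and ended near (1.9, 3.8).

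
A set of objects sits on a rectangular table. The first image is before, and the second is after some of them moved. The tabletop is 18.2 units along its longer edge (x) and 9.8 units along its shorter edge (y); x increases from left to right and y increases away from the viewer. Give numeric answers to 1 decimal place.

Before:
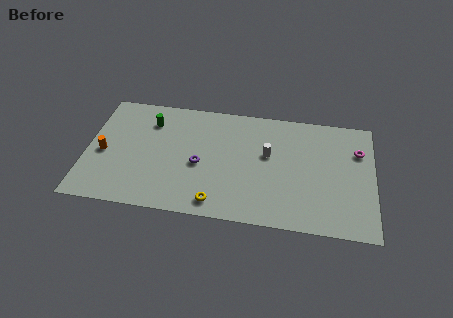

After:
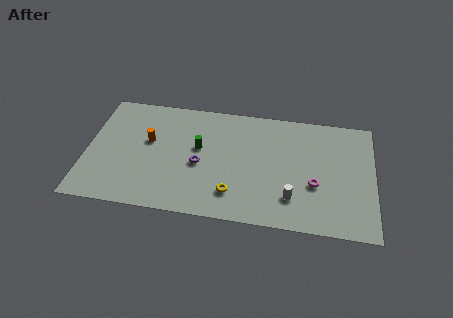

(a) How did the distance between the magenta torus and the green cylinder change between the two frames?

-5.6

The distance was about 13.3 in the first image and 7.7 in the second, so they moved 5.6 units closer together.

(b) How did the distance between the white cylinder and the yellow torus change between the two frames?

-1.8

The distance was about 5.5 in the first image and 3.7 in the second, so they moved 1.8 units closer together.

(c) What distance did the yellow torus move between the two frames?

1.3

The yellow torus moved from about (8.4, 1.3) to (9.4, 2.2), a distance of √(1.0² + 0.9²) ≈ 1.3.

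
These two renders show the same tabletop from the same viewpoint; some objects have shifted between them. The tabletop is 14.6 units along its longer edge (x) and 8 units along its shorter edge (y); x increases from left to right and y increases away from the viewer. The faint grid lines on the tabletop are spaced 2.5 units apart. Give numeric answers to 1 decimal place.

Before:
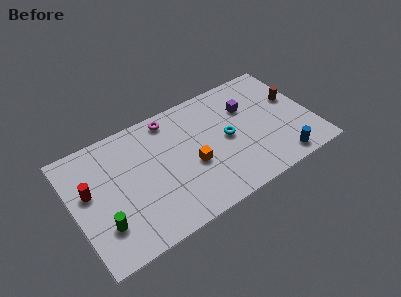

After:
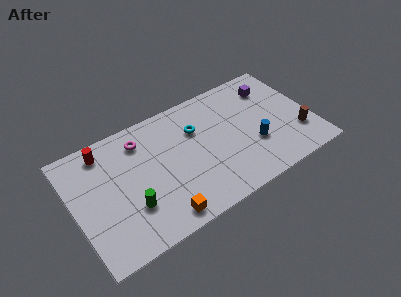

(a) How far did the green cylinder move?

1.7

From (1.5, 2.2) to (3.2, 2.5), the green cylinder covered √(1.7² + 0.3²) ≈ 1.7 units.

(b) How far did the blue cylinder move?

2.2

The blue cylinder moved from about (12.2, 1.0) to (10.9, 2.8), a distance of √(1.3² + 1.8²) ≈ 2.2.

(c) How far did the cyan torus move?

2.3

The cyan torus was near (9.4, 4.0) before and (7.7, 5.5) after, so it travelled √(1.7² + 1.5²) ≈ 2.3 units.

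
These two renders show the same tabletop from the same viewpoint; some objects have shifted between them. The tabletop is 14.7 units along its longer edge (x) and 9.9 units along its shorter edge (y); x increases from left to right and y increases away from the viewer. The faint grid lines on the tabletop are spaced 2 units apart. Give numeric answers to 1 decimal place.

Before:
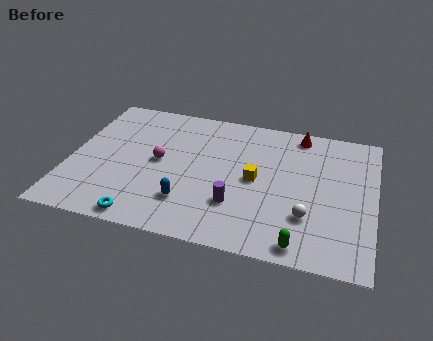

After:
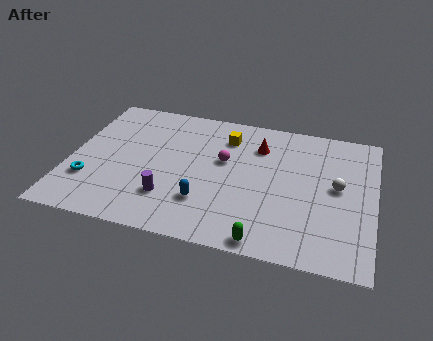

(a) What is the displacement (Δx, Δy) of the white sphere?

(1.3, 2.4)

The white sphere started near (11.6, 2.9) and ended near (12.9, 5.3).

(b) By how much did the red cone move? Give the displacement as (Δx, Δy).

(-1.9, -1.4)

The red cone was at about (10.9, 8.8) and moved to about (9.0, 7.4).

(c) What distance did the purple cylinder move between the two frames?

3.2

The purple cylinder moved from about (8.2, 2.9) to (5.0, 2.6), a distance of √(3.2² + 0.3²) ≈ 3.2.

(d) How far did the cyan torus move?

3.4

From (3.9, 0.9) to (1.1, 2.9), the cyan torus covered √(2.8² + 2.0²) ≈ 3.4 units.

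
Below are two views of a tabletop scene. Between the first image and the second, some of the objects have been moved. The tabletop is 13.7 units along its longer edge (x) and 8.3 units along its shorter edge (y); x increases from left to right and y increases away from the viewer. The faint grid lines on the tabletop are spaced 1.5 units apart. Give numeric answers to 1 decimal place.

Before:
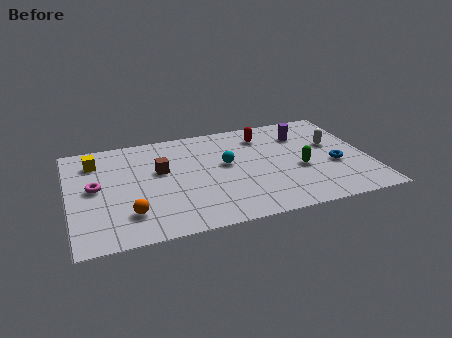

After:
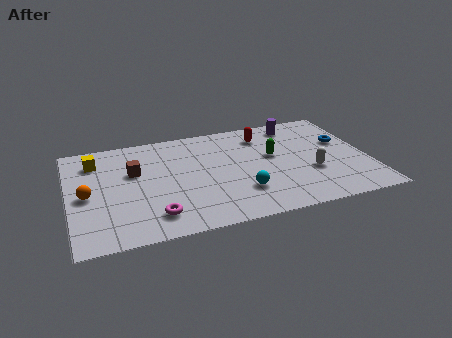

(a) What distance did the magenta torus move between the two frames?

3.8

The magenta torus was near (1.2, 4.4) before and (3.7, 1.6) after, so it travelled √(2.5² + 2.8²) ≈ 3.8 units.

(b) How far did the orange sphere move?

2.6

From (2.6, 2.0) to (0.8, 3.9), the orange sphere covered √(1.8² + 1.9²) ≈ 2.6 units.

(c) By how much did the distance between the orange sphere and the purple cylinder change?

+1.1

They were about 9.3 units apart before and 10.4 after — 1.1 units further apart.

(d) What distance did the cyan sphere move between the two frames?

2.5

From (7.2, 4.7) to (7.7, 2.3), the cyan sphere covered √(0.5² + 2.4²) ≈ 2.5 units.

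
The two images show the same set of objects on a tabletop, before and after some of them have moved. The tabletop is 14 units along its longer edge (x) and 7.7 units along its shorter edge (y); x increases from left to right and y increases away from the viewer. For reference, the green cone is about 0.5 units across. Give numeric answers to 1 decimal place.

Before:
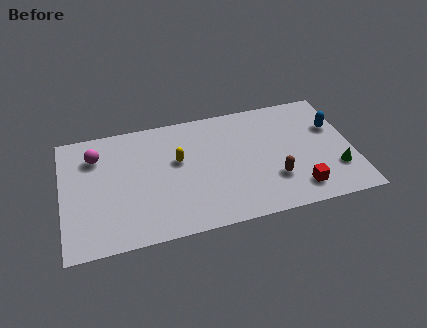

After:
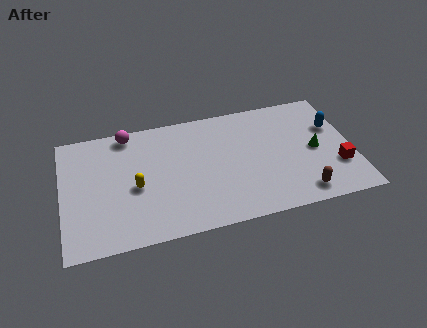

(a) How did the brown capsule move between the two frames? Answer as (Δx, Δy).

(1.2, -1.2)

The brown capsule started near (10.1, 2.3) and ended near (11.3, 1.1).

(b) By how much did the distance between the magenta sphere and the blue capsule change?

-1.4

Before: roughly 11.5 units apart; after: 10.1. That's 1.4 units closer together.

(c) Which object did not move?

the blue capsule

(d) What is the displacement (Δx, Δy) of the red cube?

(2.0, 1.0)

The red cube started near (11.2, 1.4) and ended near (13.2, 2.4).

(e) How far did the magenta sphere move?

1.9

The magenta sphere was near (1.7, 5.8) before and (3.3, 6.9) after, so it travelled √(1.6² + 1.1²) ≈ 1.9 units.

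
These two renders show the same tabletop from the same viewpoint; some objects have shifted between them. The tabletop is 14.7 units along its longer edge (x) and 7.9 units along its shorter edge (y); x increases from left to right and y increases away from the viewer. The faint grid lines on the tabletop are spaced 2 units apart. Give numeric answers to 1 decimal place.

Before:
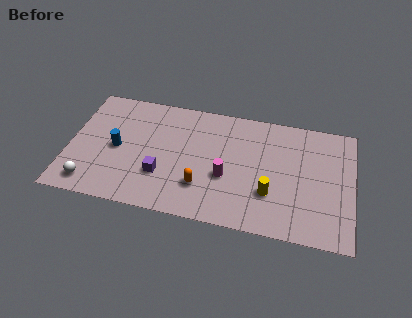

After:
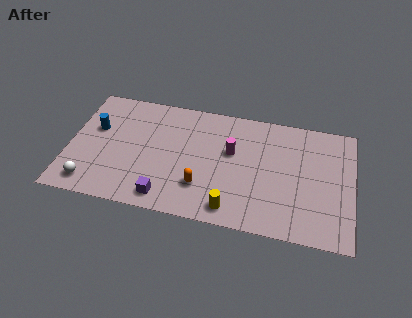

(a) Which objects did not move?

the orange capsule and the white sphere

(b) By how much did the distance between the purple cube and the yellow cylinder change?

-2.2

They were about 5.6 units apart before and 3.4 after — 2.2 units closer together.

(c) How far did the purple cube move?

1.4

The purple cube moved from about (4.9, 2.5) to (5.2, 1.1), a distance of √(0.3² + 1.4²) ≈ 1.4.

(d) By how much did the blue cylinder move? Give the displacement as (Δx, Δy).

(-1.2, 1.1)

The blue cylinder started near (2.5, 3.8) and ended near (1.3, 4.9).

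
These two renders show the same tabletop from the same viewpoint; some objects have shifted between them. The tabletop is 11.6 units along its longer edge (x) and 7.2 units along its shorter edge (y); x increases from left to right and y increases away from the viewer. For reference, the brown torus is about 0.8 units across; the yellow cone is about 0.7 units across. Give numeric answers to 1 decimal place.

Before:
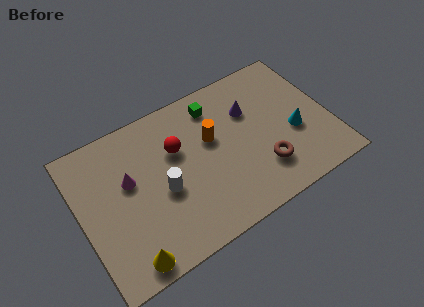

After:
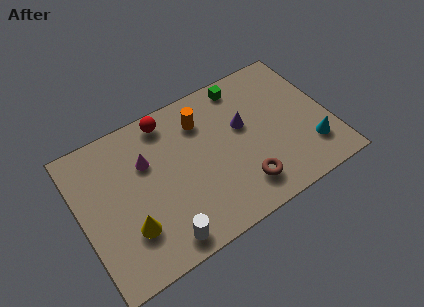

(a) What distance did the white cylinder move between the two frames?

2.2

From (3.7, 3.1) to (3.3, 0.9), the white cylinder covered √(0.4² + 2.2²) ≈ 2.2 units.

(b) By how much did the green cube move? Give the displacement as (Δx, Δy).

(1.4, 0.4)

The green cube was at about (6.6, 5.9) and moved to about (8.0, 6.3).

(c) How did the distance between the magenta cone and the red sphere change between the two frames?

-0.4

The distance was about 2.3 in the first image and 1.9 in the second, so they moved 0.4 units closer together.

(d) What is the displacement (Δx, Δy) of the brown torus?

(-1.0, -0.4)

The brown torus started near (8.2, 1.9) and ended near (7.2, 1.5).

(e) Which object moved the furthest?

the white cylinder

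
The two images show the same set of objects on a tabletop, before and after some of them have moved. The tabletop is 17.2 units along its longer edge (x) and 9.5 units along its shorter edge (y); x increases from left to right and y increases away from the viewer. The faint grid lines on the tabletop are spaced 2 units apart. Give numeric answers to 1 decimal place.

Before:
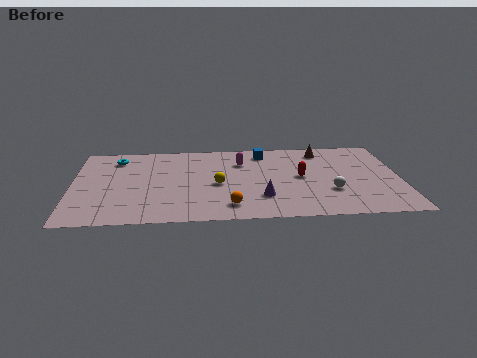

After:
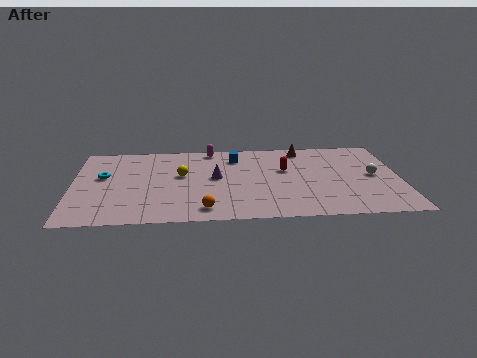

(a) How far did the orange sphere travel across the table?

1.3

The orange sphere was near (8.2, 1.7) before and (6.9, 1.4) after, so it travelled √(1.3² + 0.3²) ≈ 1.3 units.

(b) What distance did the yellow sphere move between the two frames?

2.2

The yellow sphere was near (7.6, 4.3) before and (5.7, 5.5) after, so it travelled √(1.9² + 1.2²) ≈ 2.2 units.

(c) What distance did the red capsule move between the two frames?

1.2

The red capsule moved from about (12.0, 4.9) to (11.2, 5.8), a distance of √(0.8² + 0.9²) ≈ 1.2.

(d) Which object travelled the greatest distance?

the purple cone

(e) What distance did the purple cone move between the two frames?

3.5

The purple cone was near (9.9, 2.6) before and (7.5, 5.1) after, so it travelled √(2.4² + 2.5²) ≈ 3.5 units.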